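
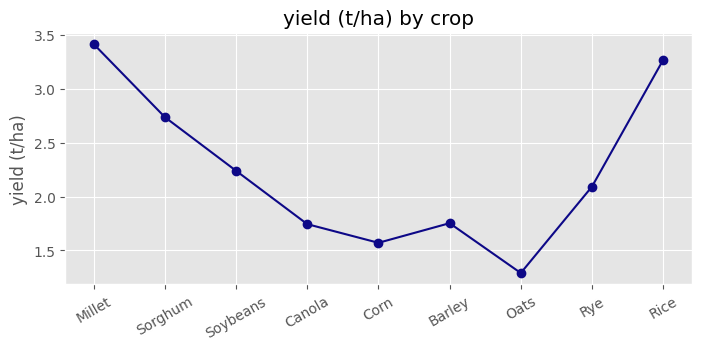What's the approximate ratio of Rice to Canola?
Rice ≈ 3.2, Canola ≈ 1.8; 3.2/1.8 ≈ 1.78.

≈ 1.78×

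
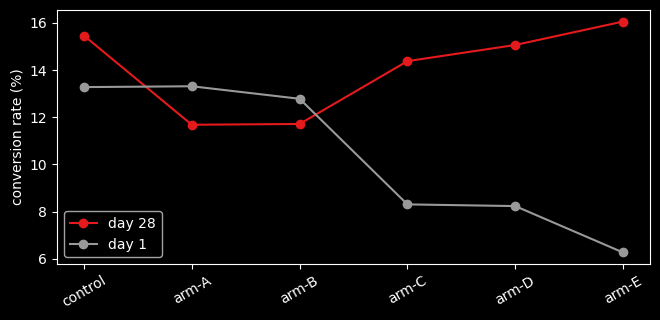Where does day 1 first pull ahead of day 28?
arm-A

control: day 1 ≈ 13 vs day 28 ≈ 15 (not yet); arm-A: day 1 ≈ 13 vs day 28 ≈ 12 (first crossover).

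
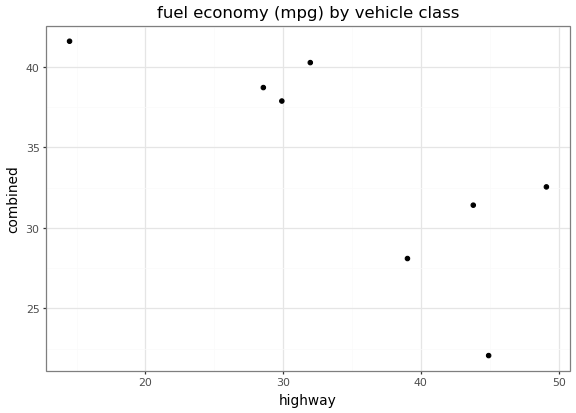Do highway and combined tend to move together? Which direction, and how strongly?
Points are negatively correlated; strong (|r| ≈ 0.8).

negative, strong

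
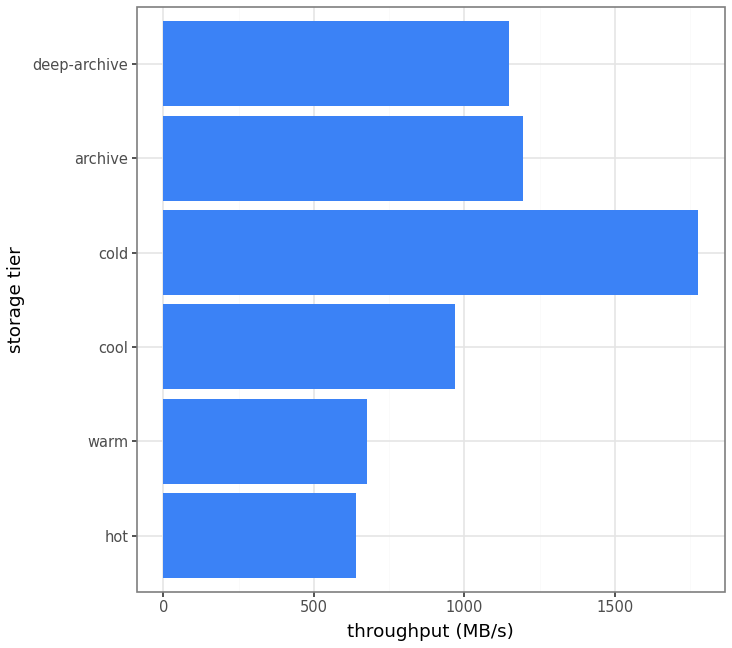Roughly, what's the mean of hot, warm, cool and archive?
≈ 850

(600 + 600 + 1000 + 1200) / 4 ≈ 850.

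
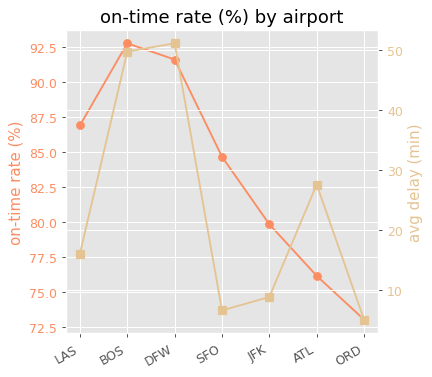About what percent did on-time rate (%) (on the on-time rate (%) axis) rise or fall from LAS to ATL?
LAS ≈ 86, ATL ≈ 76; (76 − 86) / 86 ≈ -11.6%.

≈ -11.6%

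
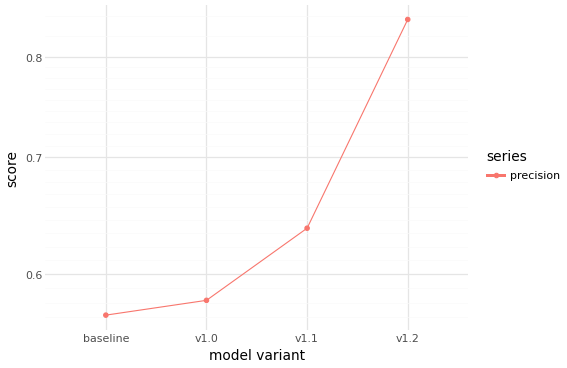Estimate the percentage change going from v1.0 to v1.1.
≈ +8.3%

v1.0 ≈ 0.60, v1.1 ≈ 0.65; (0.65 − 0.60) / 0.60 ≈ +8.3%.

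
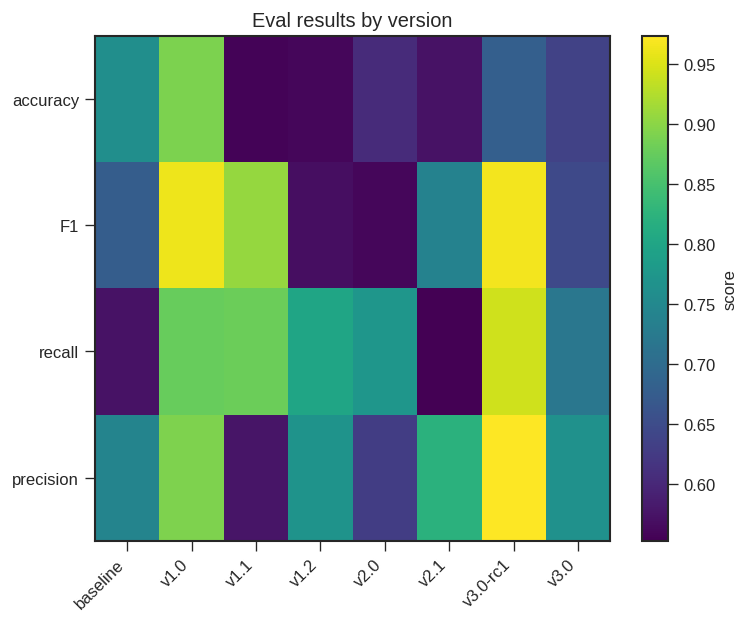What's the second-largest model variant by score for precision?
v1.0

Top 3 for precision: v3.0-rc1 ≈ 0.95, v1.0 ≈ 0.90, v2.1 ≈ 0.80.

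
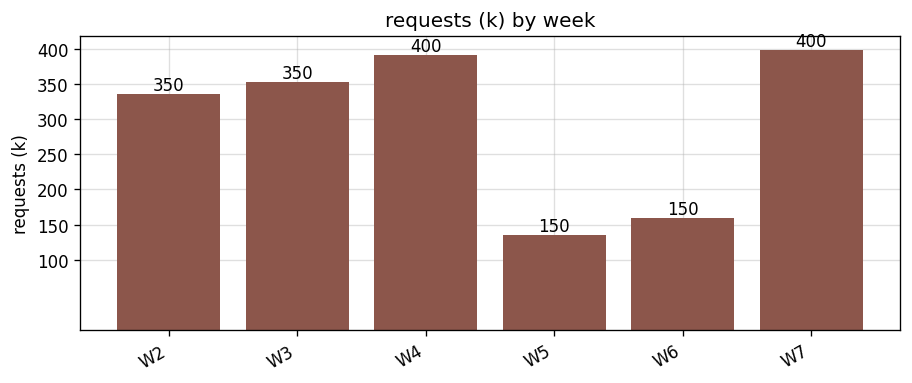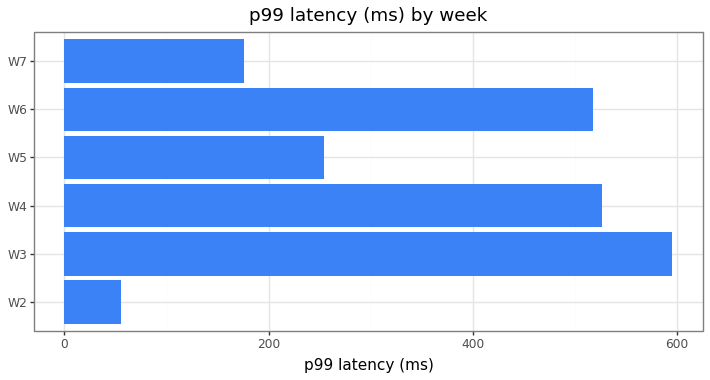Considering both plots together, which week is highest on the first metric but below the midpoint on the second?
Chart 2 median p99 latency (ms) ≈ 400; below-median weeks: W2, W5, W7. Among those, W7 has the highest requests (k) (≈ 400).

W7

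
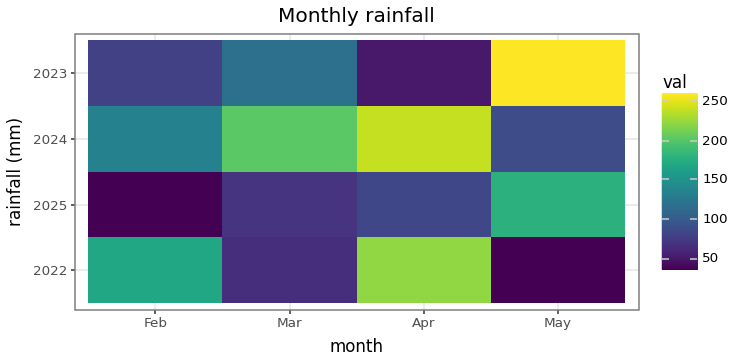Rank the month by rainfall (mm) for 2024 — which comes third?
Feb

Top 4 for 2024: Apr ≈ 240, Mar ≈ 200, Feb ≈ 140, May ≈ 80.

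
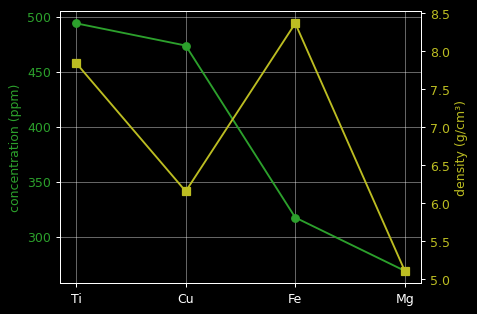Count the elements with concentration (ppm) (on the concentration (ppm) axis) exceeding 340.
2

Above 340: Ti, Cu.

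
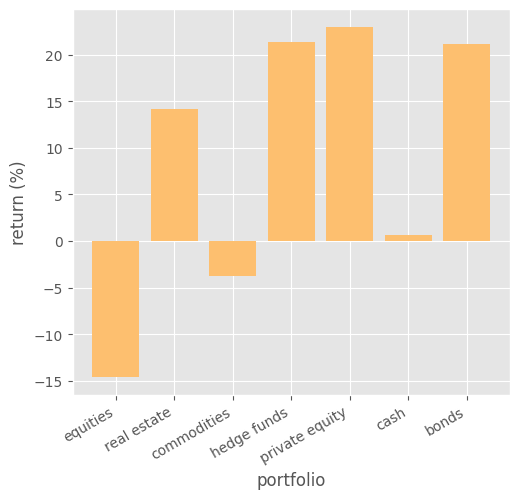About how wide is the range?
≈ 40

Max private equity ≈ 25, min equities ≈ -15; range ≈ 40.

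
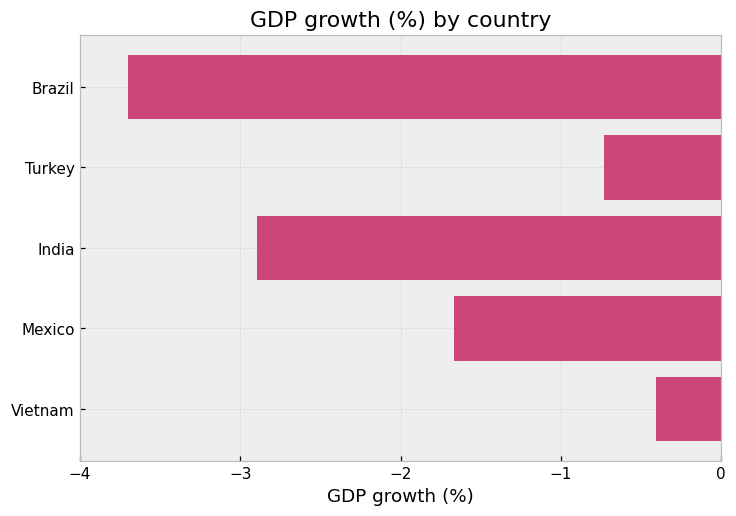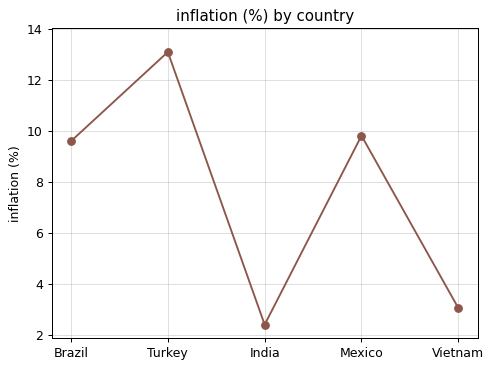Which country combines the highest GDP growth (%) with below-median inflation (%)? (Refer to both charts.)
Chart 2 median inflation (%) ≈ 10; below-median countries: India, Vietnam. Among those, Vietnam has the highest GDP growth (%) (≈ 0).

Vietnam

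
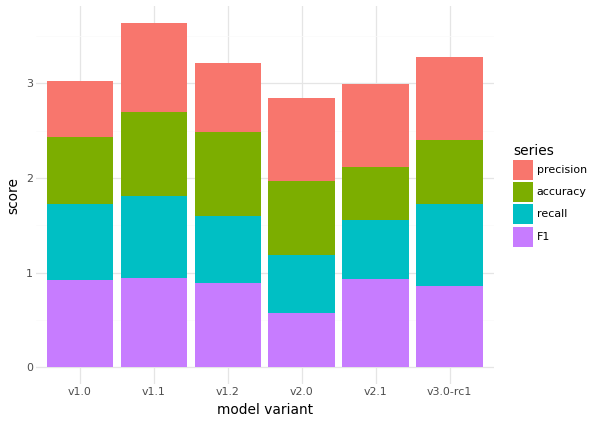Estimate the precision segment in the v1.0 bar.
precision top ≈ 3.0, bottom ≈ 2.5; segment ≈ 0.5.

≈ 0.5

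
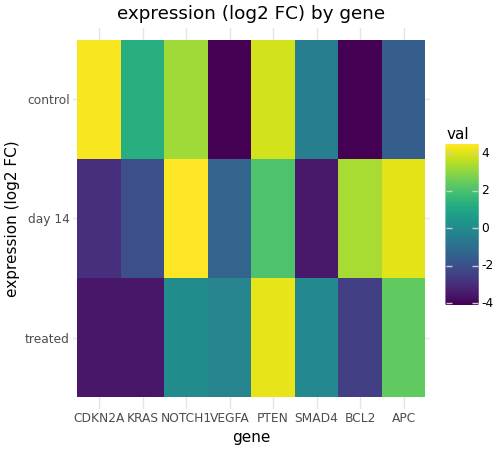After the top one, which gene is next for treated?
APC

Top 3 for treated: PTEN ≈ 4, APC ≈ 2, NOTCH1 ≈ 0.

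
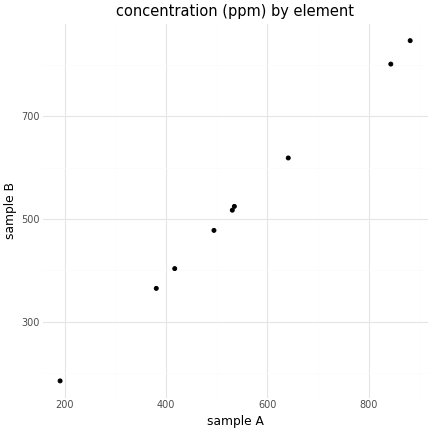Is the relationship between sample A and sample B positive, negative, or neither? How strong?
positive, strong

Points are positively correlated; strong (|r| ≈ 1.0).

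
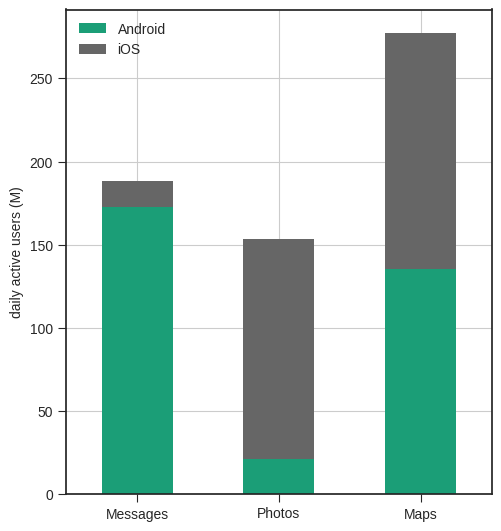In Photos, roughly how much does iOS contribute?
≈ 125

iOS top ≈ 150, bottom ≈ 25; segment ≈ 125.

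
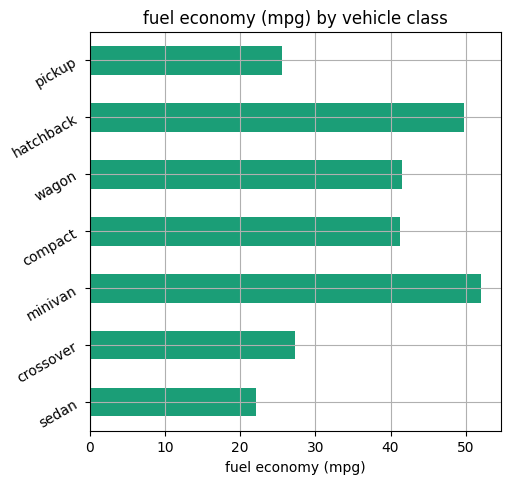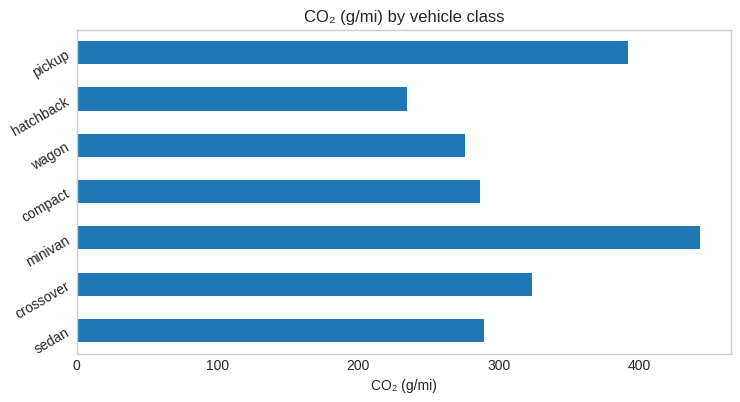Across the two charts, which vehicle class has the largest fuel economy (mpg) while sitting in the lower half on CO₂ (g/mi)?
hatchback

Chart 2 median CO₂ (g/mi) ≈ 300; below-median vehicle classes: compact, wagon, hatchback. Among those, hatchback has the highest fuel economy (mpg) (≈ 50).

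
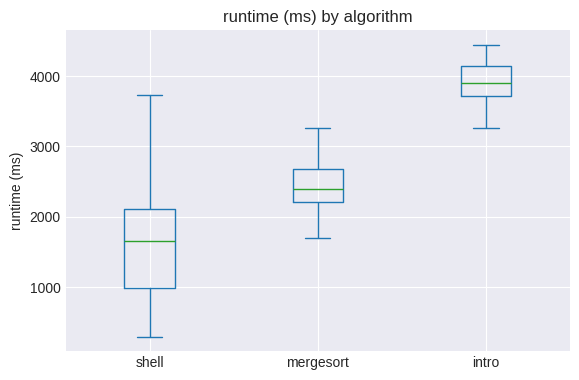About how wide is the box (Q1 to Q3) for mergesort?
Q3 ≈ 2500, Q1 ≈ 2000; IQR ≈ 500.

≈ 500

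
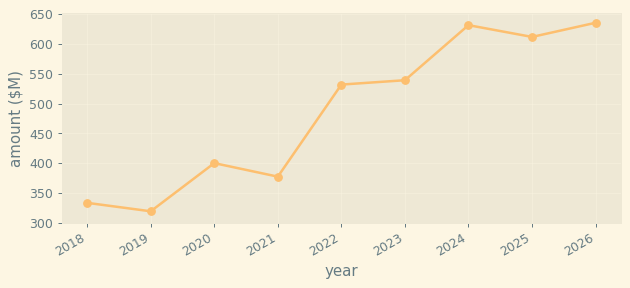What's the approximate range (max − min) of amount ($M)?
Max 2026 ≈ 650, min 2019 ≈ 300; range ≈ 350.

≈ 350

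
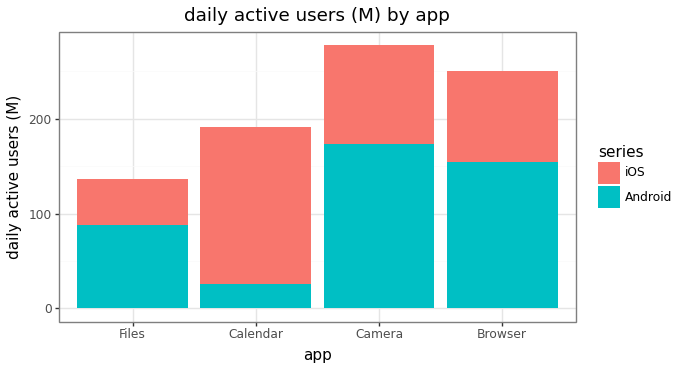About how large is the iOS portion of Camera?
iOS top ≈ 275, bottom ≈ 175; segment ≈ 100.

≈ 100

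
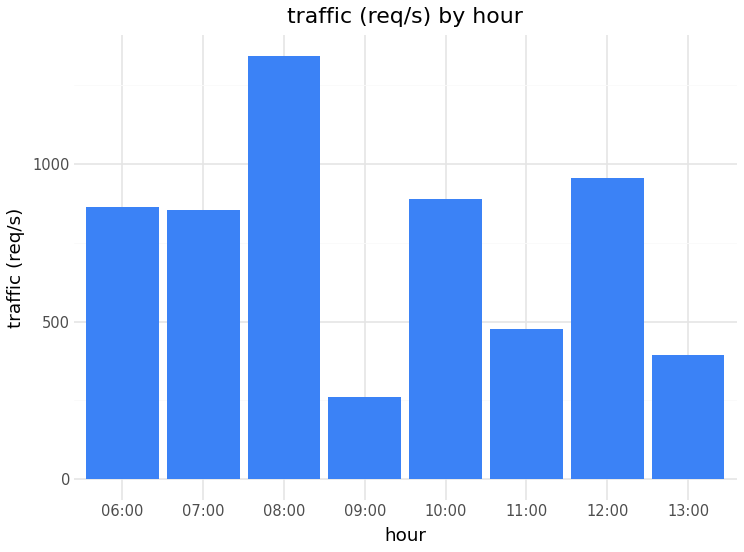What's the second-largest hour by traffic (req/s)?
Top 3: 08:00 ≈ 1400, 12:00 ≈ 1000, 10:00 ≈ 800.

12:00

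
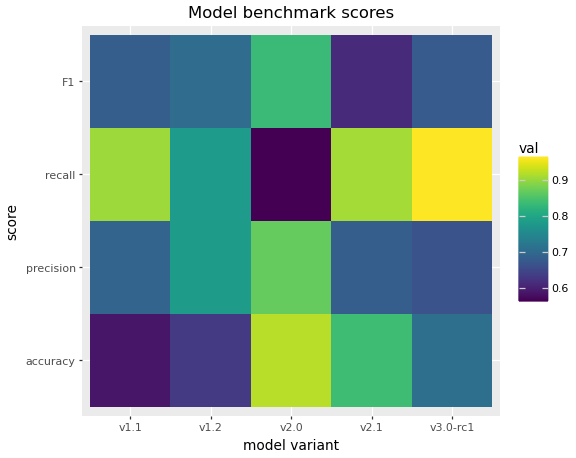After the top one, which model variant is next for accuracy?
v2.1

Top 3 for accuracy: v2.0 ≈ 0.90, v2.1 ≈ 0.85, v3.0-rc1 ≈ 0.70.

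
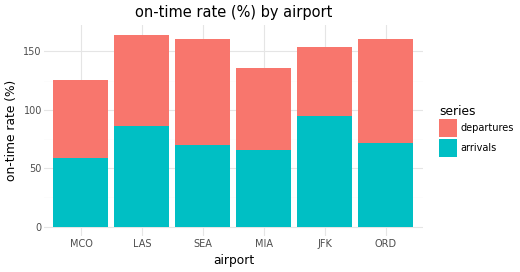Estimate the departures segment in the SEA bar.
≈ 100

departures top ≈ 160, bottom ≈ 60; segment ≈ 100.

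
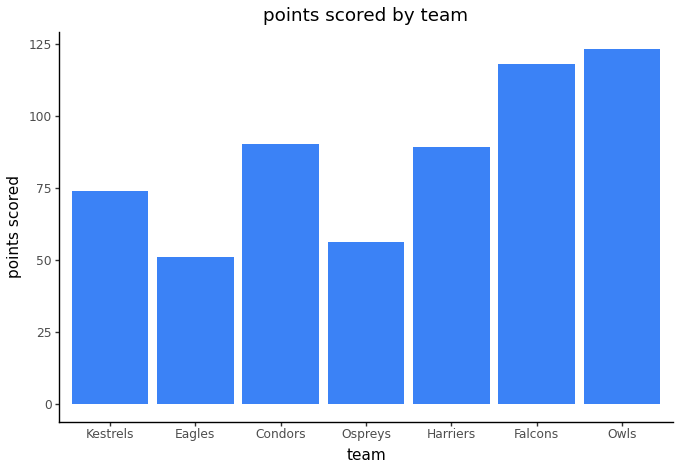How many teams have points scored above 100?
Above 100: Falcons, Owls.

2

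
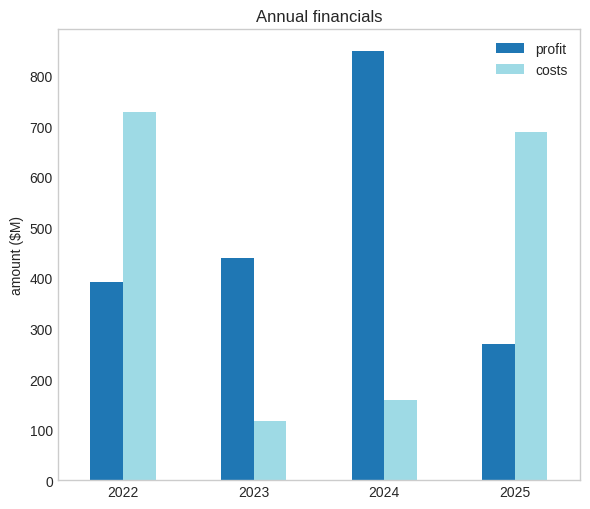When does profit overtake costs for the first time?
2023

2022: profit ≈ 400 vs costs ≈ 700 (not yet); 2023: profit ≈ 400 vs costs ≈ 100 (first crossover).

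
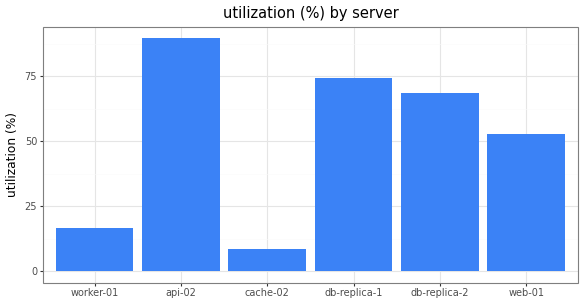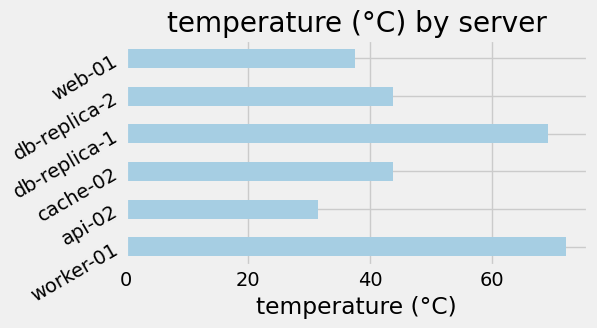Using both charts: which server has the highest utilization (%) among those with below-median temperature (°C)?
api-02

Chart 2 median temperature (°C) ≈ 40; below-median servers: api-02, db-replica-2, web-01. Among those, api-02 has the highest utilization (%) (≈ 90).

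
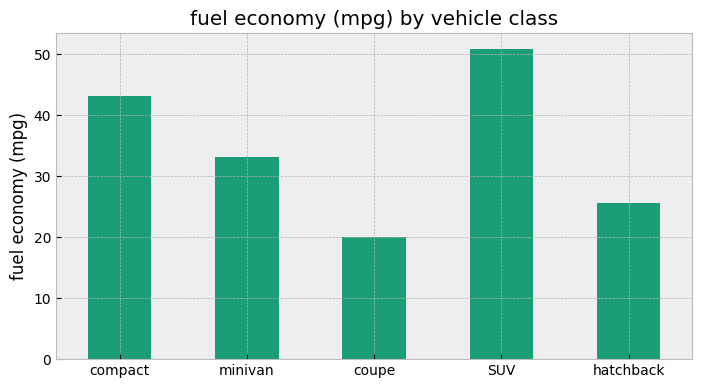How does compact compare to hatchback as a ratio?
compact ≈ 45, hatchback ≈ 25; 45/25 ≈ 1.8.

≈ 1.8×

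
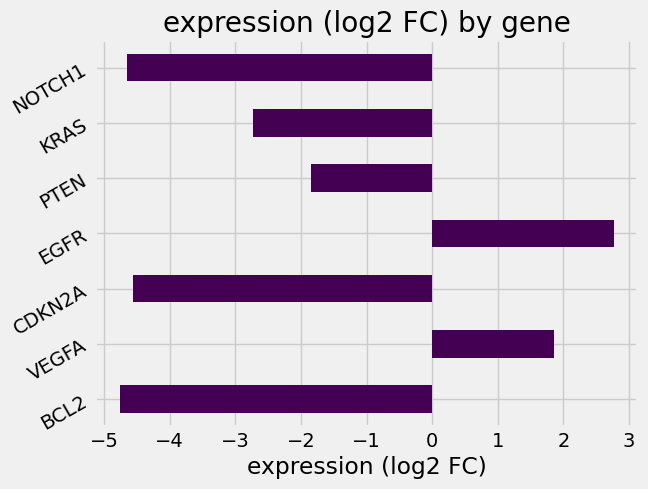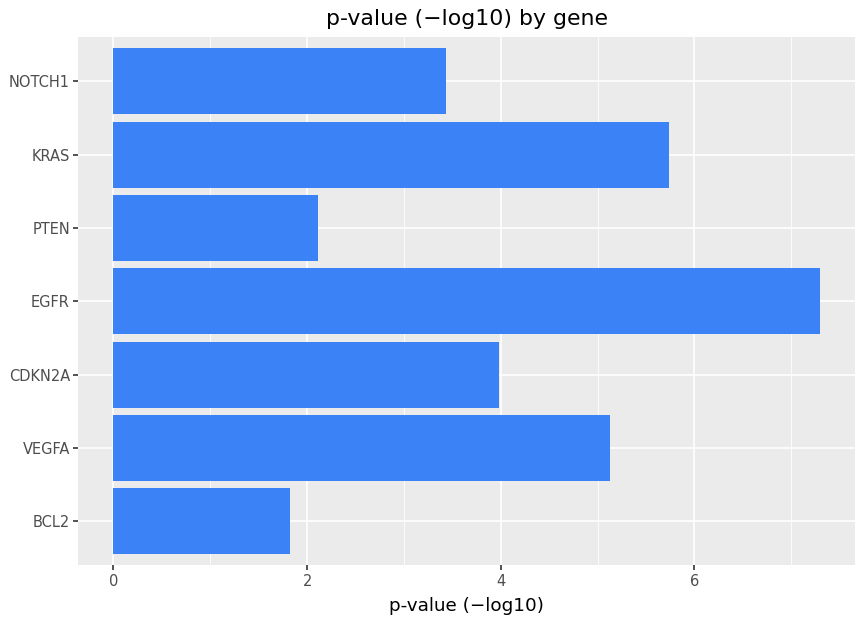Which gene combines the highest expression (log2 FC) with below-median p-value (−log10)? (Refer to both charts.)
Chart 2 median p-value (−log10) ≈ 4; below-median genes: BCL2, PTEN, NOTCH1. Among those, PTEN has the highest expression (log2 FC) (≈ -2).

PTEN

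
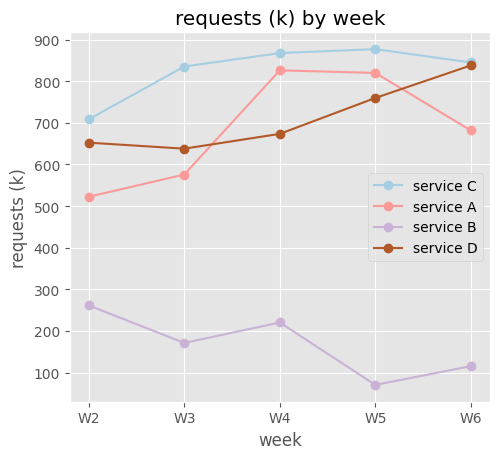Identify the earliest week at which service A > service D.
W4

W3: service A ≈ 600 vs service D ≈ 600 (not yet); W4: service A ≈ 800 vs service D ≈ 700 (first crossover).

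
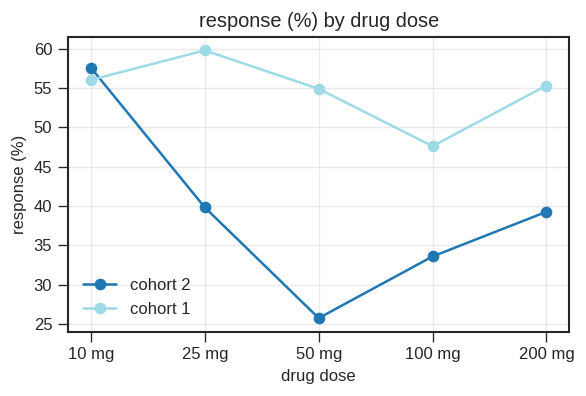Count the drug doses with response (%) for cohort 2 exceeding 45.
Above 45: 10 mg.

1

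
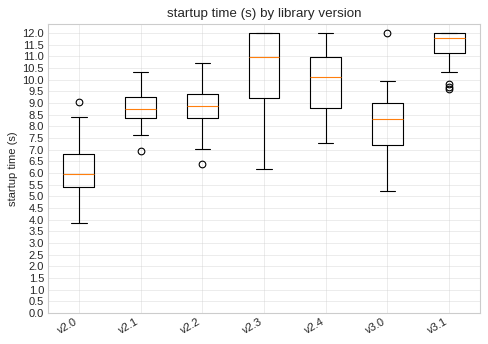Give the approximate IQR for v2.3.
≈ 3.0

Q3 ≈ 12.0, Q1 ≈ 9.0; IQR ≈ 3.0.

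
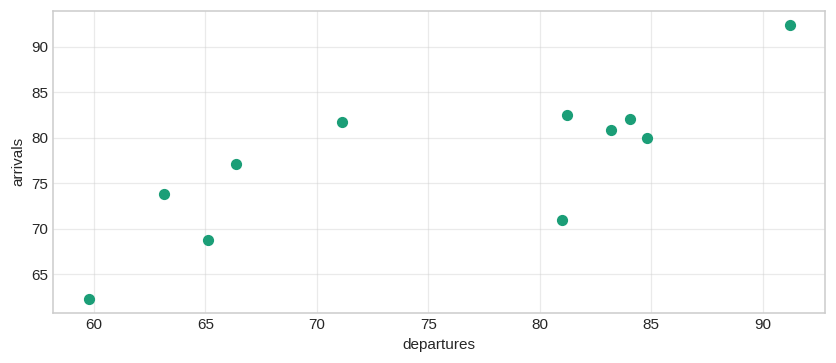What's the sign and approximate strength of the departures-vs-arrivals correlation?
positive, strong

Points are positively correlated; strong (|r| ≈ 0.8).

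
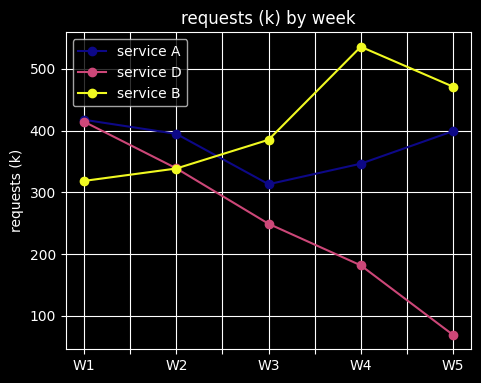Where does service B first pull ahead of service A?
W2: service B ≈ 350 vs service A ≈ 400 (not yet); W3: service B ≈ 400 vs service A ≈ 300 (first crossover).

W3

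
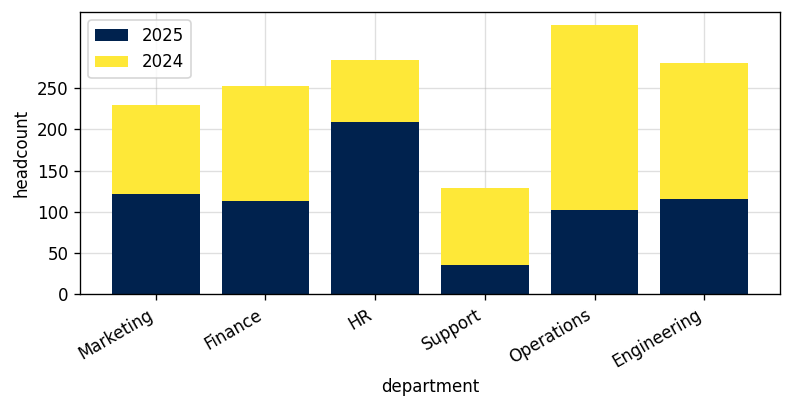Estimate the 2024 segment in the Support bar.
≈ 100

2024 top ≈ 150, bottom ≈ 50; segment ≈ 100.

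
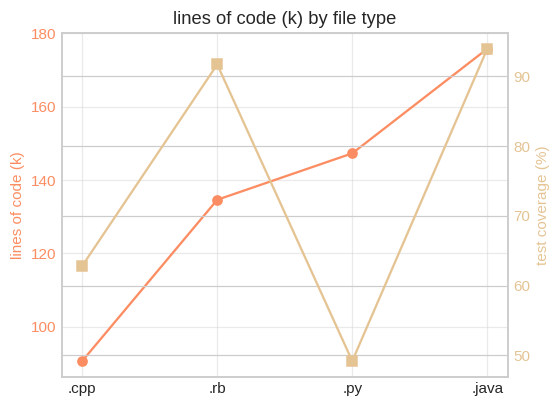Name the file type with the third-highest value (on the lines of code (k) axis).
Top 4 (on the lines of code (k) axis): .java ≈ 180, .py ≈ 150, .rb ≈ 130, .cpp ≈ 90.

.rb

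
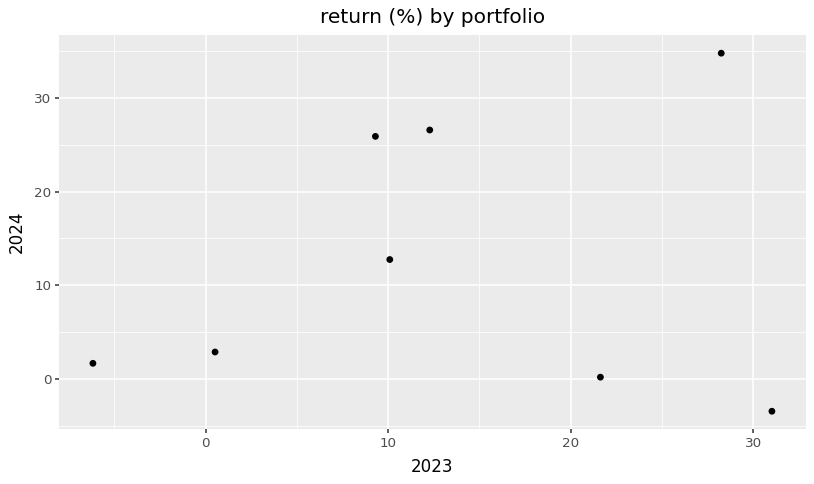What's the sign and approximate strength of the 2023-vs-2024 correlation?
no clear correlation

Points are roughly uncorrelated; weak (|r| ≈ 0.2).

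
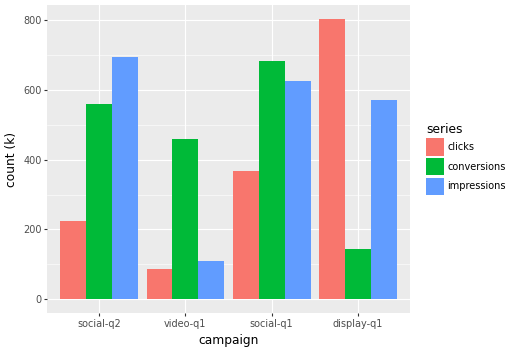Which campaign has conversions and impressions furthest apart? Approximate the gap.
display-q1: conversions ≈ 100, impressions ≈ 600 → gap ≈ 500. Next-largest (video-q1) is only ≈ 400.

display-q1, ≈ 500 k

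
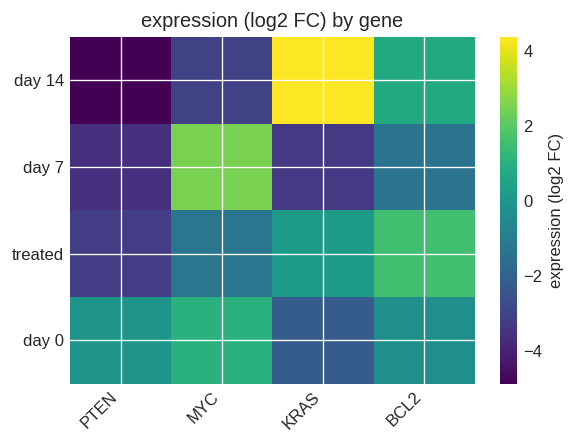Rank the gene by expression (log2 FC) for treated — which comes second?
Top 3 for treated: BCL2 ≈ 2, KRAS ≈ 0, MYC ≈ -1.

KRAS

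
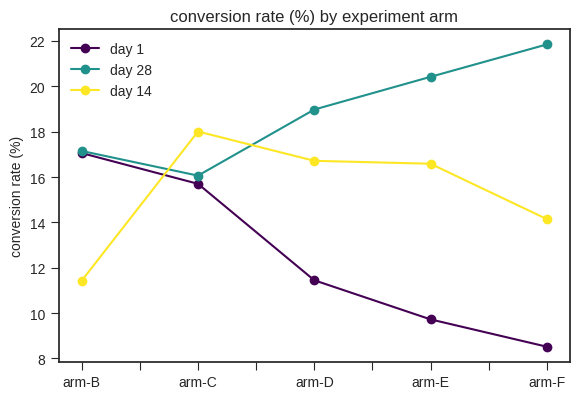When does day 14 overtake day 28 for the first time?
arm-C

arm-B: day 14 ≈ 12 vs day 28 ≈ 18 (not yet); arm-C: day 14 ≈ 18 vs day 28 ≈ 16 (first crossover).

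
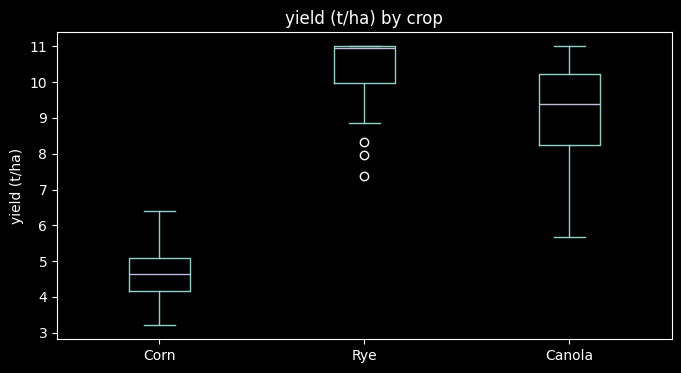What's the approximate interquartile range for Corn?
Q3 ≈ 5.0, Q1 ≈ 4.0; IQR ≈ 1.0.

≈ 1.0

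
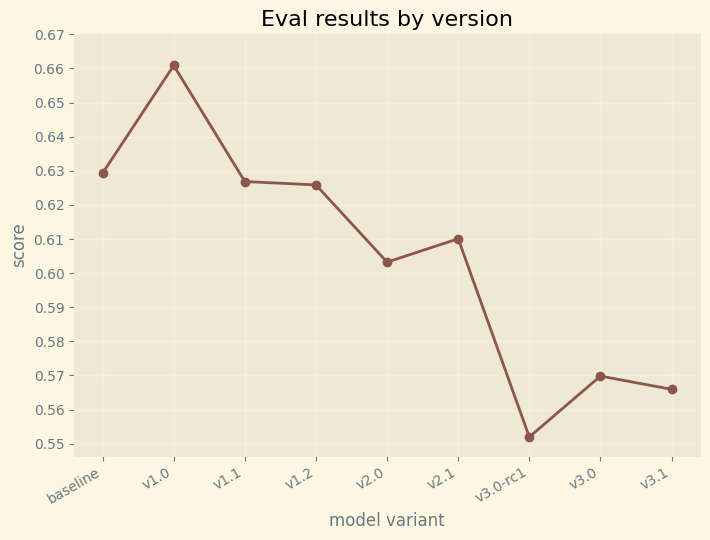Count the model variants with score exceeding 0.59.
6

Above 0.59: baseline, v1.0, v1.1, v1.2, v2.0, v2.1.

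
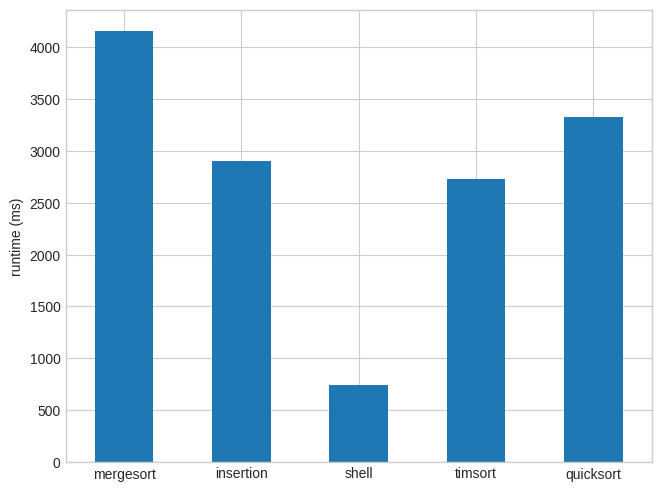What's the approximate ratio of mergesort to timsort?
≈ 1.6×

mergesort ≈ 4000, timsort ≈ 2500; 4000/2500 ≈ 1.6.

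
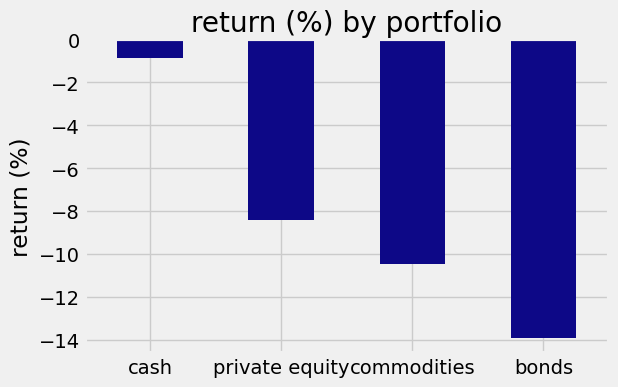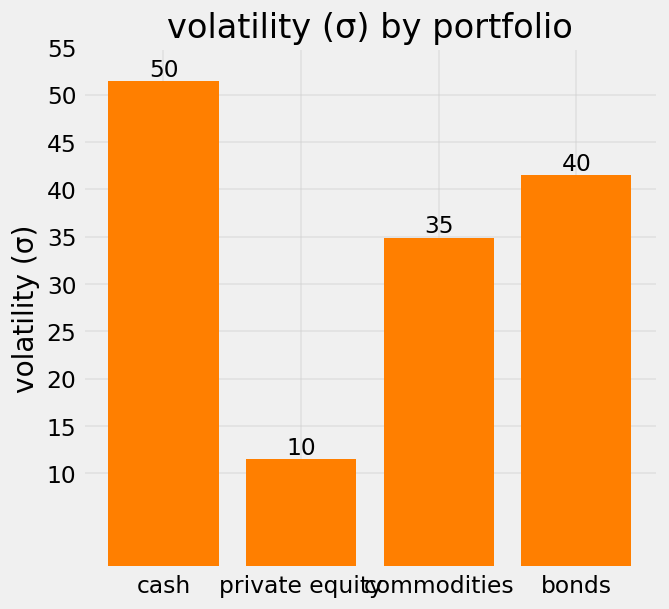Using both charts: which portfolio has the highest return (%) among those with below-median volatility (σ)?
Chart 2 median volatility (σ) ≈ 40; below-median portfolios: private equity, commodities. Among those, private equity has the highest return (%) (≈ -8).

private equity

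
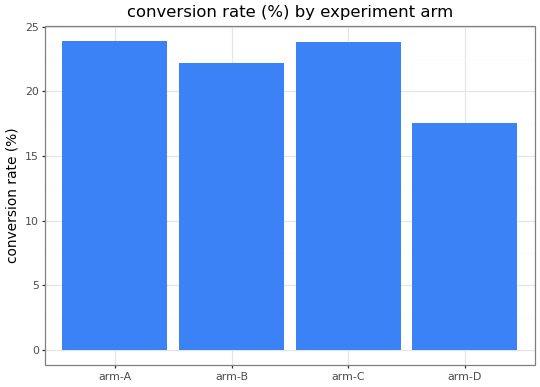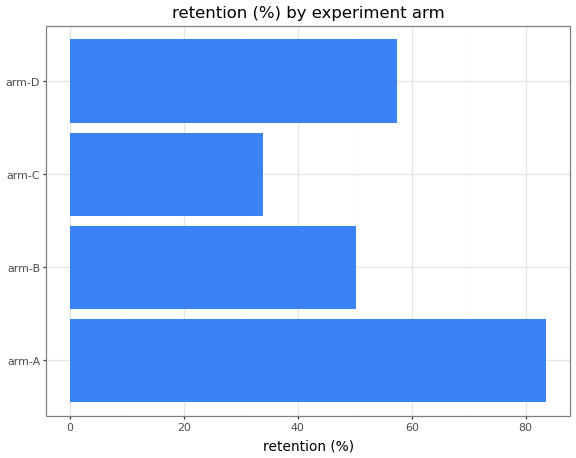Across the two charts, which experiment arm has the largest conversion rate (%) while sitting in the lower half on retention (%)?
arm-C

Chart 2 median retention (%) ≈ 50; below-median experiment arms: arm-B, arm-C. Among those, arm-C has the highest conversion rate (%) (≈ 25).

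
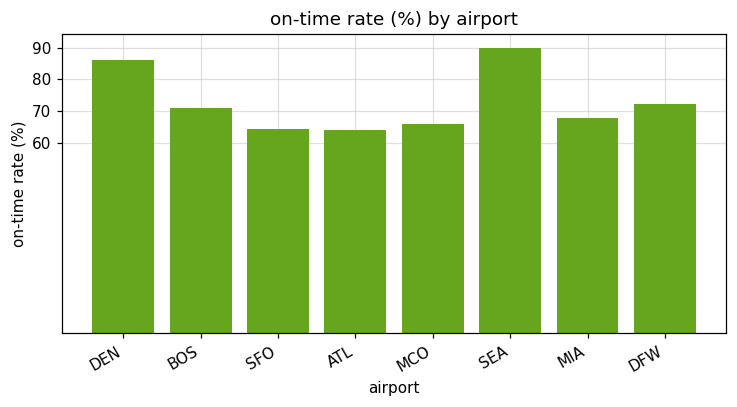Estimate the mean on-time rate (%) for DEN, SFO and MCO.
(90 + 60 + 70) / 3 ≈ 73.

≈ 73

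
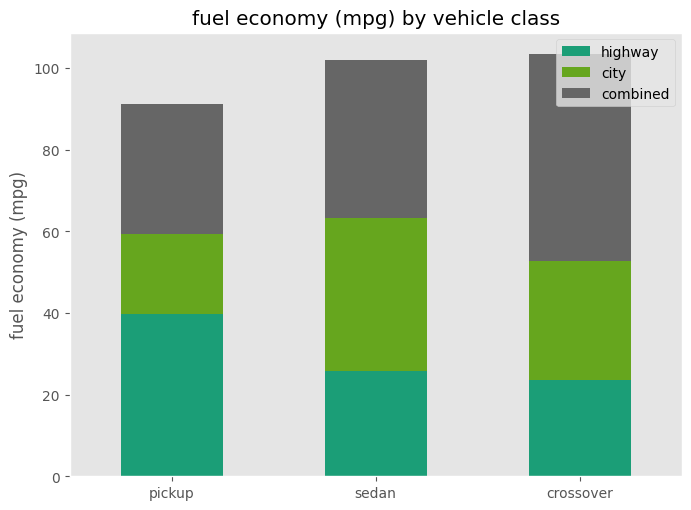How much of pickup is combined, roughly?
combined top ≈ 90, bottom ≈ 60; segment ≈ 30.

≈ 30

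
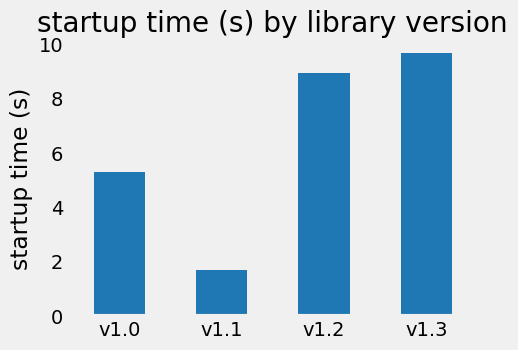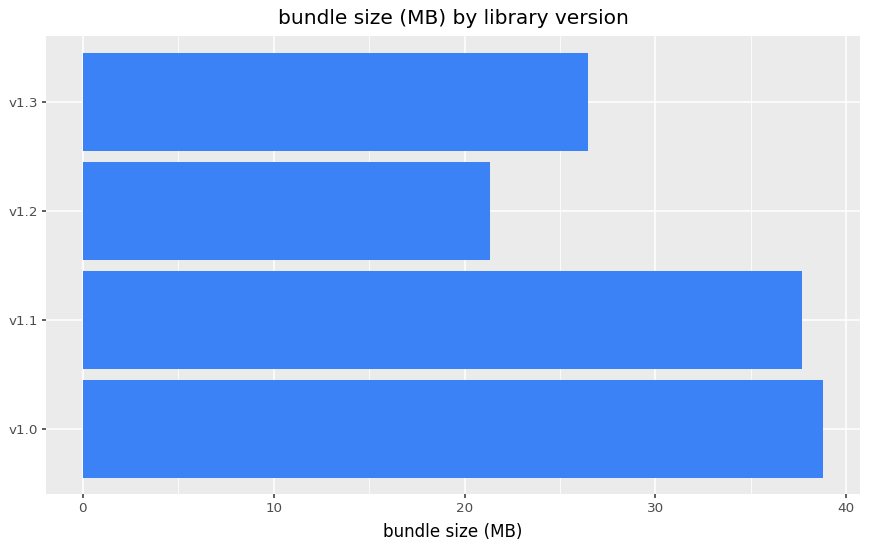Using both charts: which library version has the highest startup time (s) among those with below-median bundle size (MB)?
v1.3

Chart 2 median bundle size (MB) ≈ 30; below-median library versions: v1.2, v1.3. Among those, v1.3 has the highest startup time (s) (≈ 10).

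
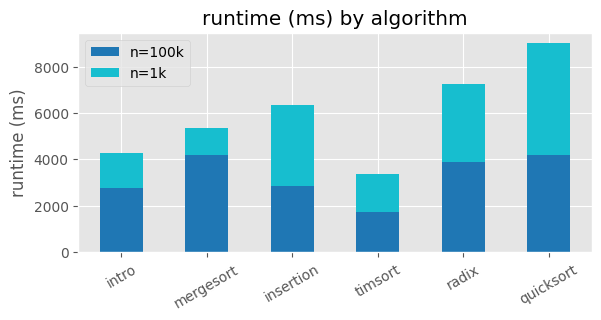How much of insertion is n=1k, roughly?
n=1k top ≈ 6000, bottom ≈ 3000; segment ≈ 3000.

≈ 3000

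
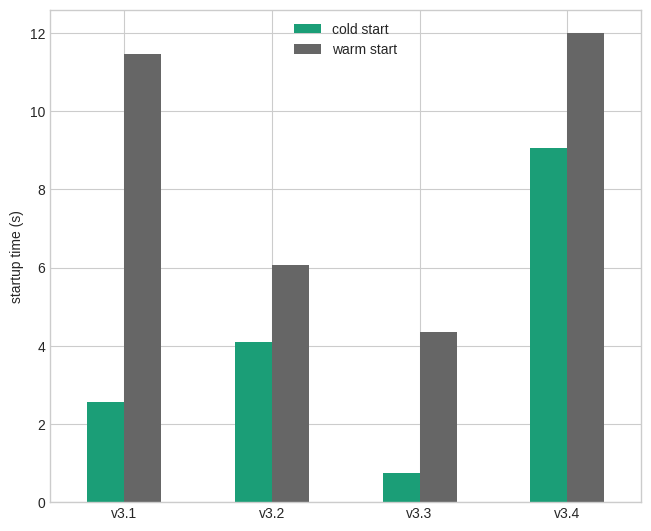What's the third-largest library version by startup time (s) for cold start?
Top 4 for cold start: v3.4 ≈ 9, v3.2 ≈ 4, v3.1 ≈ 3, v3.3 ≈ 1.

v3.1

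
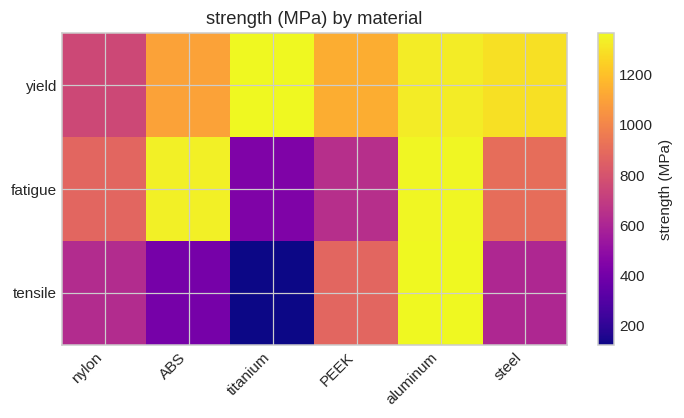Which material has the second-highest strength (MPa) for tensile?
Top 3 for tensile: aluminum ≈ 1400, PEEK ≈ 800, nylon ≈ 600.

PEEK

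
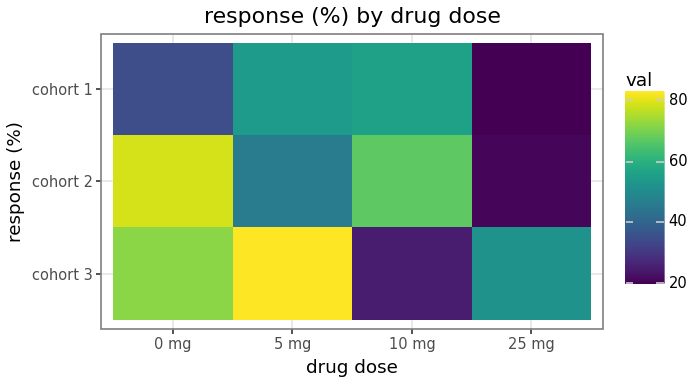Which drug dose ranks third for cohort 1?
0 mg

Top 4 for cohort 1: 10 mg ≈ 60, 5 mg ≈ 50, 0 mg ≈ 30, 25 mg ≈ 20.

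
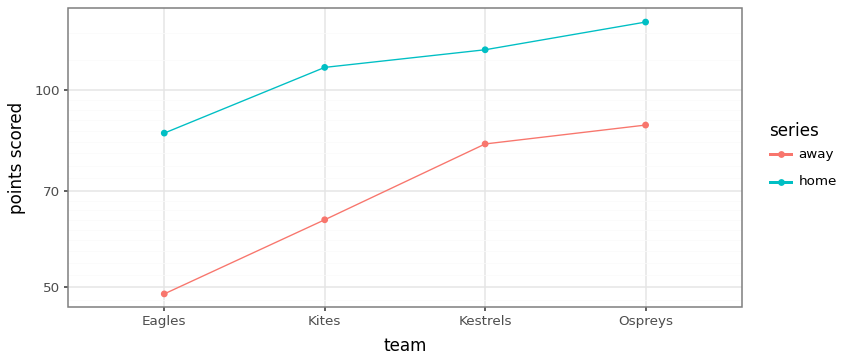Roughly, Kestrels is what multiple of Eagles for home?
Kestrels ≈ 120, Eagles ≈ 90; 120/90 ≈ 1.33.

≈ 1.33×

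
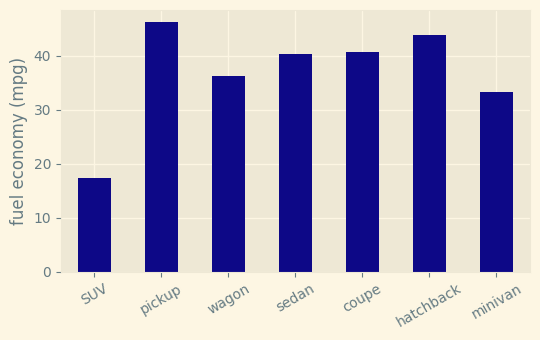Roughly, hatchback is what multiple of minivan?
hatchback ≈ 45, minivan ≈ 35; 45/35 ≈ 1.29.

≈ 1.29×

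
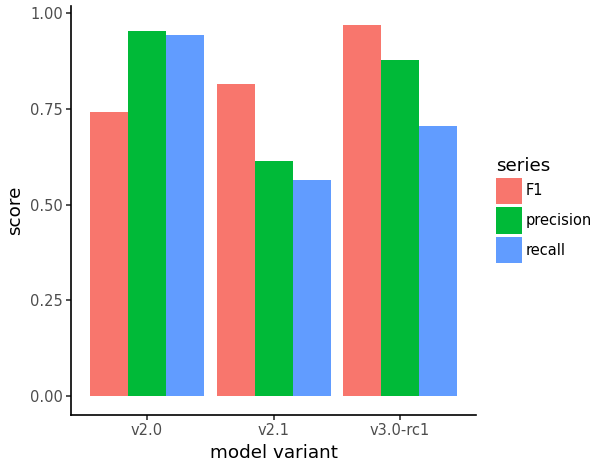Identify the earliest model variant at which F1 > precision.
v2.0: F1 ≈ 0.7 vs precision ≈ 1.0 (not yet); v2.1: F1 ≈ 0.8 vs precision ≈ 0.6 (first crossover).

v2.1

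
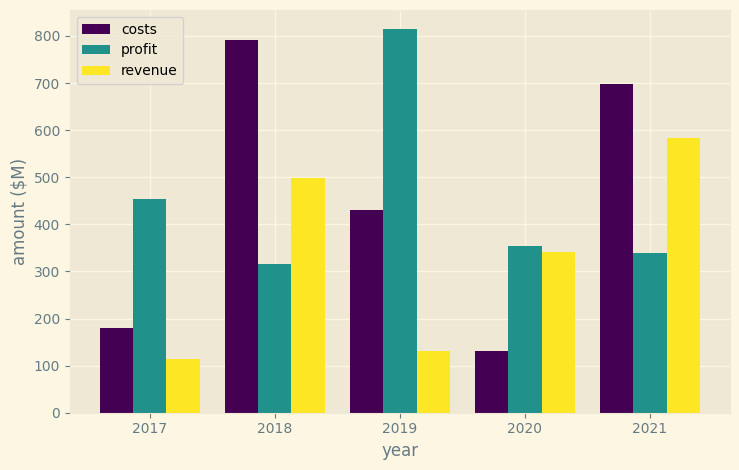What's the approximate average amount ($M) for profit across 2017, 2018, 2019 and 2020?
(500 + 300 + 800 + 400) / 4 ≈ 500.

≈ 500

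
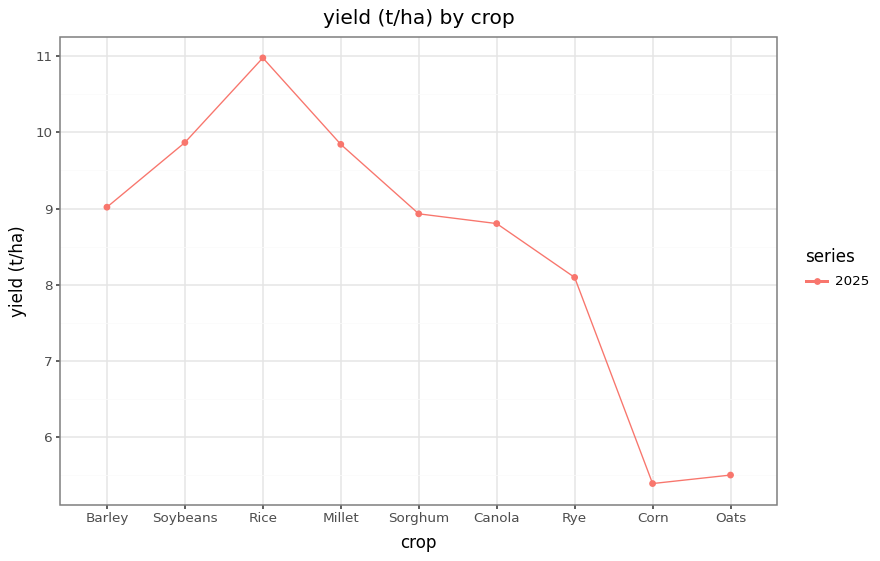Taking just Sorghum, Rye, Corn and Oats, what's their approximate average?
(9.0 + 8.0 + 5.5 + 5.5) / 4 ≈ 7.

≈ 7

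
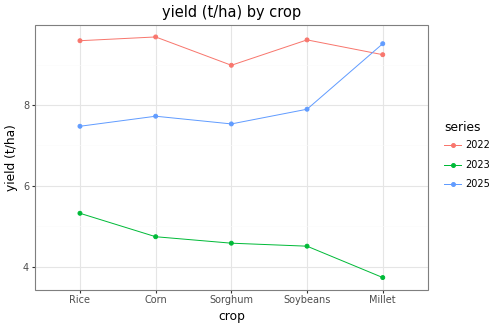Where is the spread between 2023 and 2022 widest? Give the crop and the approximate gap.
Millet, ≈ 5.5 t/ha

Millet: 2023 ≈ 3.5, 2022 ≈ 9.0 → gap ≈ 5.5. Next-largest (Soybeans) is only ≈ 5.0.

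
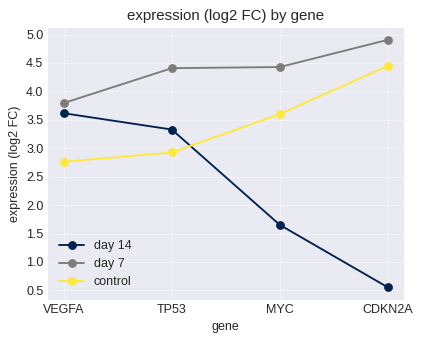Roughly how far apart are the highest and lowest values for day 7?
≈ 1.0

Max CDKN2A ≈ 5.0, min VEGFA ≈ 4.0; range ≈ 1.0.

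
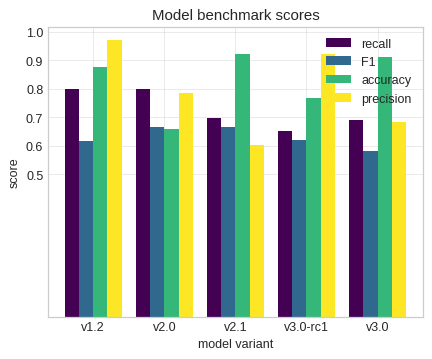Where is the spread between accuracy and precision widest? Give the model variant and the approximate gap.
v2.1, ≈ 0.3

v2.1: accuracy ≈ 0.9, precision ≈ 0.6 → gap ≈ 0.3. Next-largest (v3.0) is only ≈ 0.2.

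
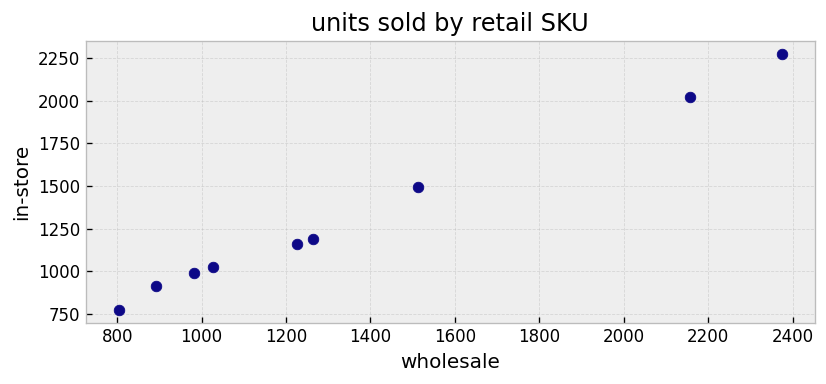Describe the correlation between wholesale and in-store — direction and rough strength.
positive, strong

Points are positively correlated; strong (|r| ≈ 1.0).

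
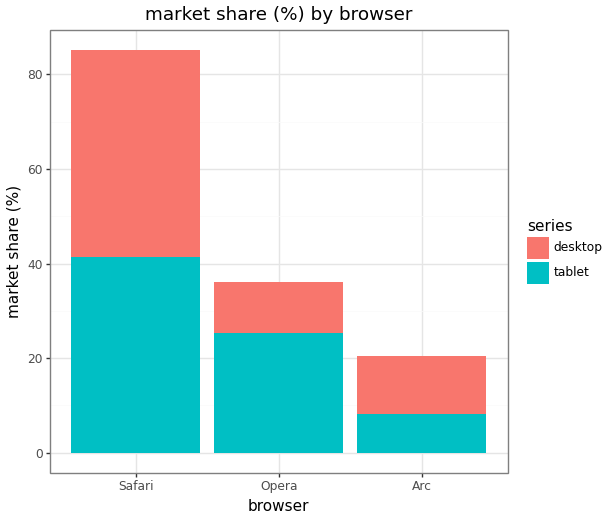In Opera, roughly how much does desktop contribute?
desktop top ≈ 40, bottom ≈ 30; segment ≈ 10.

≈ 10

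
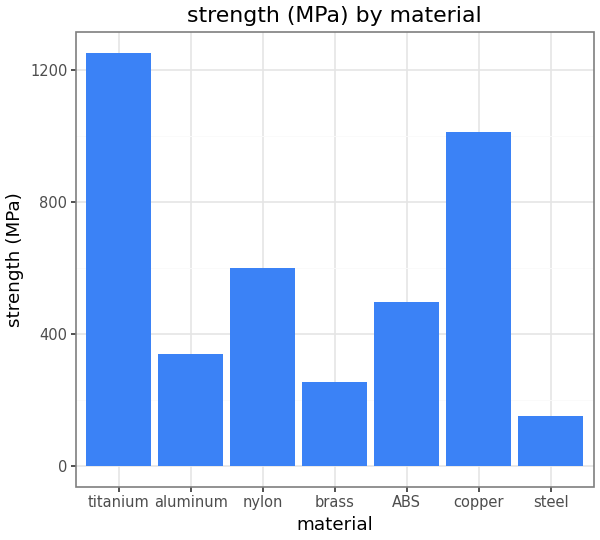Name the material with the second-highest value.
Top 3: titanium ≈ 1200, copper ≈ 1000, nylon ≈ 600.

copper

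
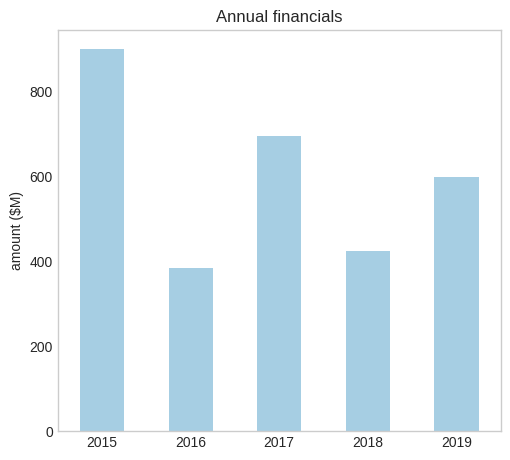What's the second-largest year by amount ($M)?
2017

Top 3: 2015 ≈ 900, 2017 ≈ 700, 2019 ≈ 600.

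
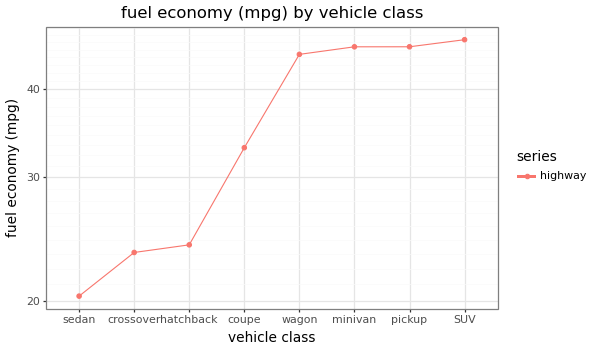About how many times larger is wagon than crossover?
≈ 1.8×

wagon ≈ 45, crossover ≈ 25; 45/25 ≈ 1.8.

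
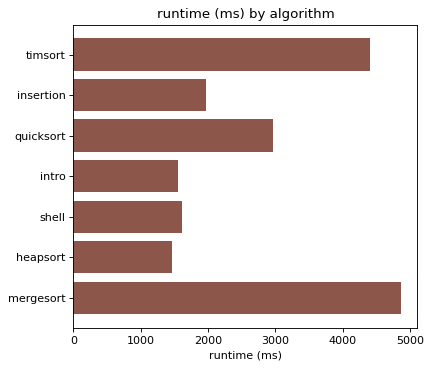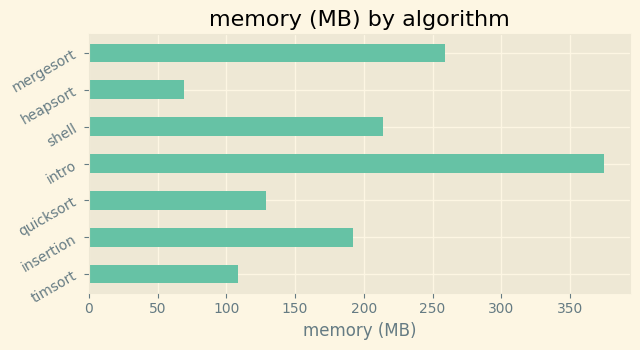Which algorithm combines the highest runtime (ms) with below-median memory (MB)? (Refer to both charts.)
timsort

Chart 2 median memory (MB) ≈ 200; below-median algorithms: timsort, quicksort, heapsort. Among those, timsort has the highest runtime (ms) (≈ 4500).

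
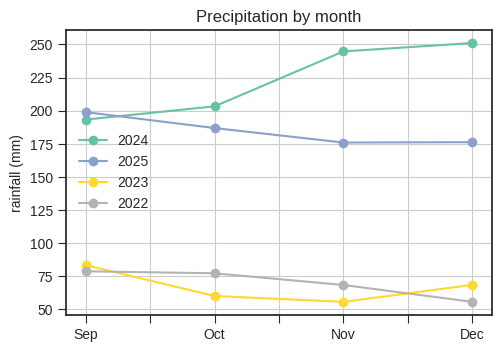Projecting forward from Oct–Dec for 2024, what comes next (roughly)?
≈ 290

Last three: 200, 240, 260 → slope ≈ 30/step → next ≈ 290.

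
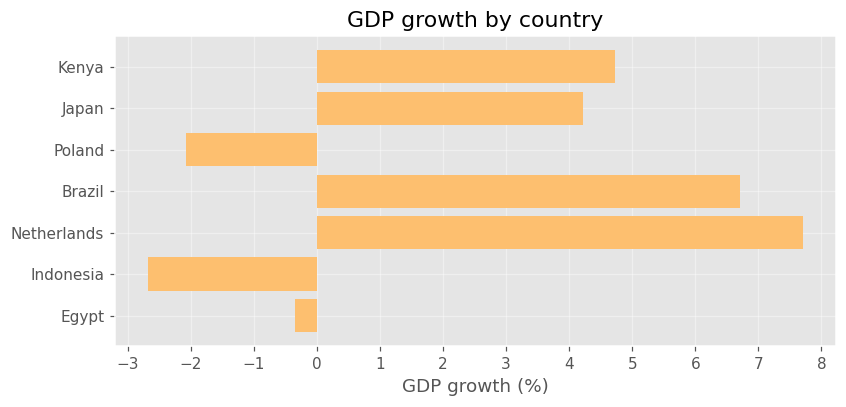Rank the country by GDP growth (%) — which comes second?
Brazil

Top 3: Netherlands ≈ 8, Brazil ≈ 7, Kenya ≈ 5.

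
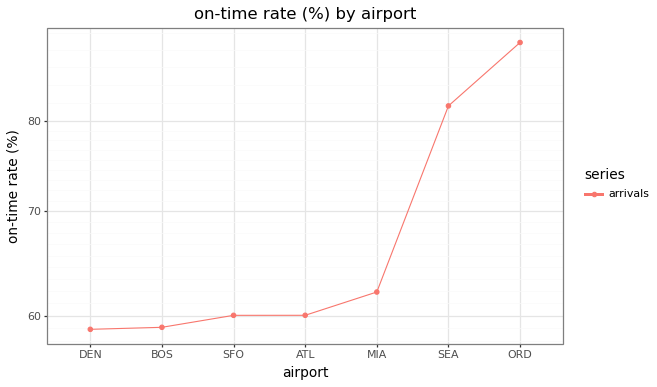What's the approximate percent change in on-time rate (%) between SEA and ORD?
≈ +12.5%

SEA ≈ 80, ORD ≈ 90; (90 − 80) / 80 ≈ +12.5%.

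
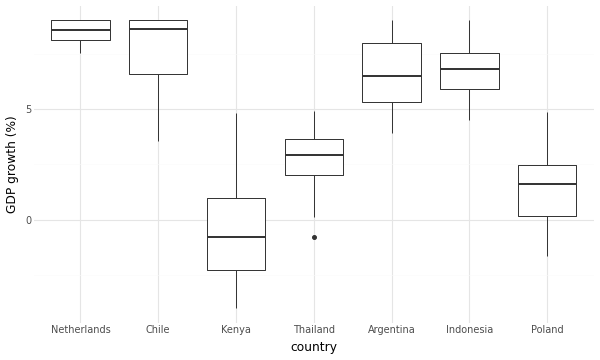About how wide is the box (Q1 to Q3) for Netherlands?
≈ 1

Q3 ≈ 9, Q1 ≈ 8; IQR ≈ 1.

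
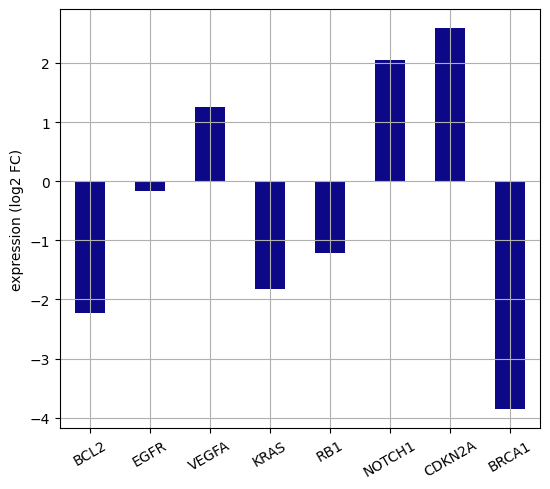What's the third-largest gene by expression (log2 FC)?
Top 4: CDKN2A ≈ 3, NOTCH1 ≈ 2, VEGFA ≈ 1, EGFR ≈ 0.

VEGFA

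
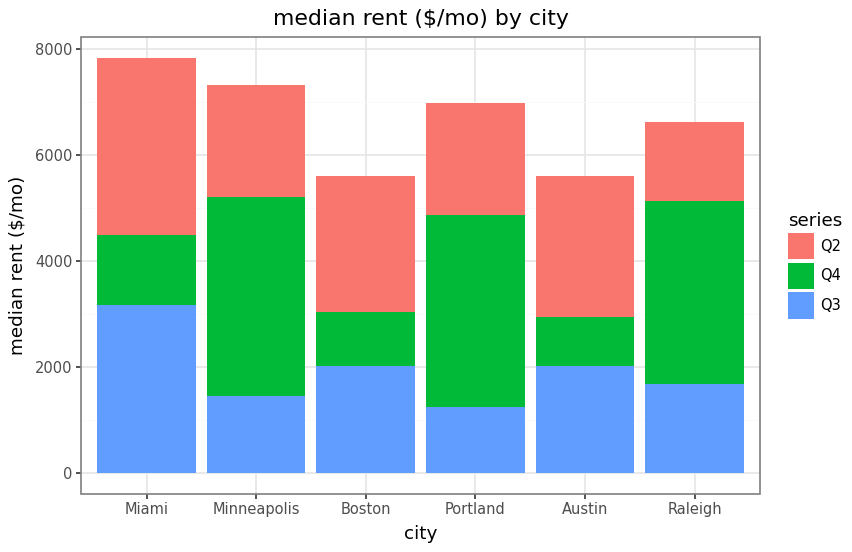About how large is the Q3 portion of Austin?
Q3 top ≈ 2000, bottom ≈ 0; segment ≈ 2000.

≈ 2000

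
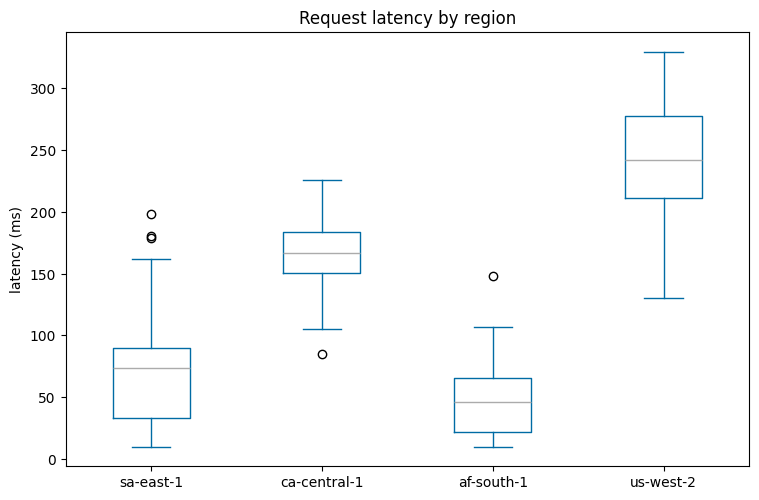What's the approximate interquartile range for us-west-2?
≈ 60

Q3 ≈ 280, Q1 ≈ 220; IQR ≈ 60.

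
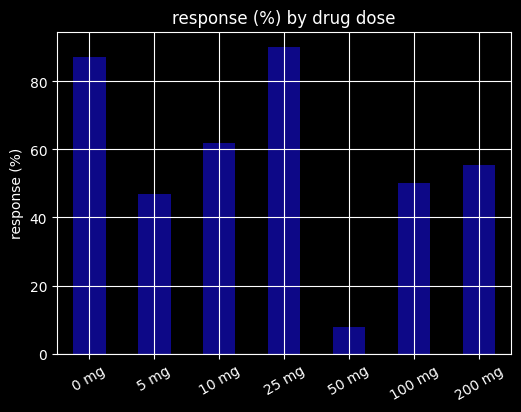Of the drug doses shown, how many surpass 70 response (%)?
Above 70: 0 mg, 25 mg.

2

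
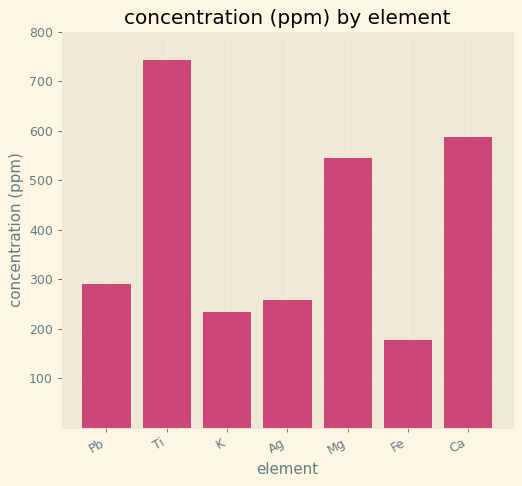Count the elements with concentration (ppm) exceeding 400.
Above 400: Ti, Mg, Ca.

3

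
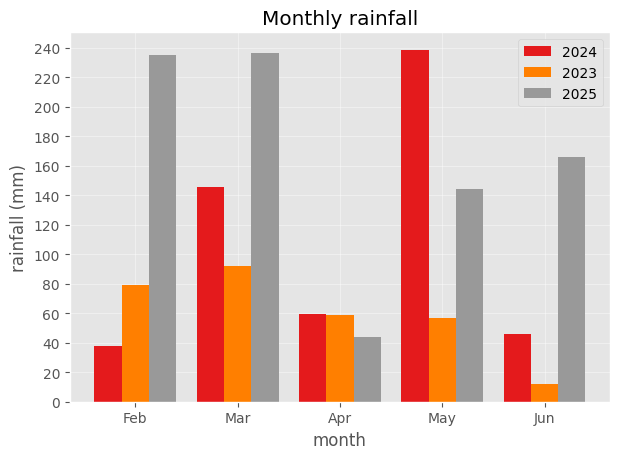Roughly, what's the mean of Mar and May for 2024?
≈ 190

(140 + 240) / 2 ≈ 190.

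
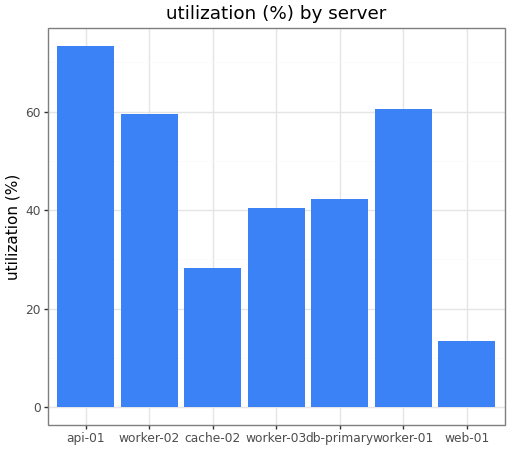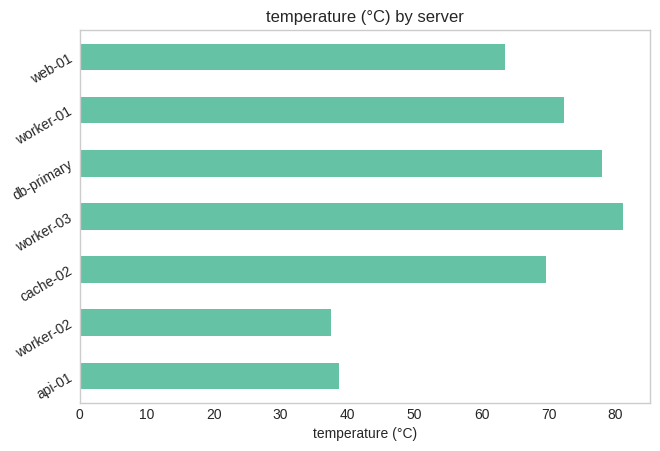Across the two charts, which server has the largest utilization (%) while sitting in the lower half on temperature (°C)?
api-01

Chart 2 median temperature (°C) ≈ 70; below-median servers: api-01, worker-02, web-01. Among those, api-01 has the highest utilization (%) (≈ 70).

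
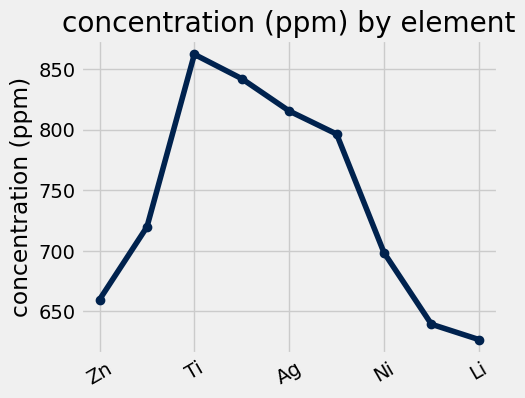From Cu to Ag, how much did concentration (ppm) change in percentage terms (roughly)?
Cu ≈ 720, Ag ≈ 820; (820 − 720) / 720 ≈ +13.9%.

≈ +13.9%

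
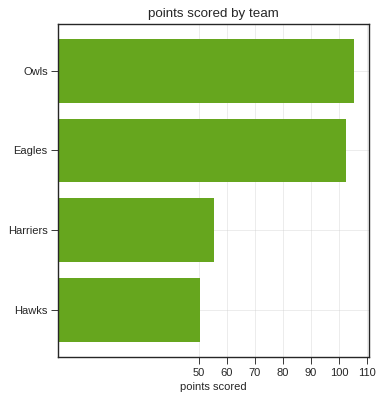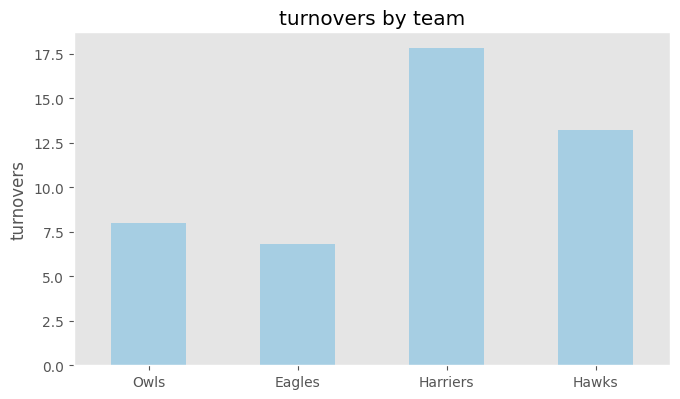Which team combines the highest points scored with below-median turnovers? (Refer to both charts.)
Owls

Chart 2 median turnovers ≈ 10; below-median teams: Owls, Eagles. Among those, Owls has the highest points scored (≈ 110).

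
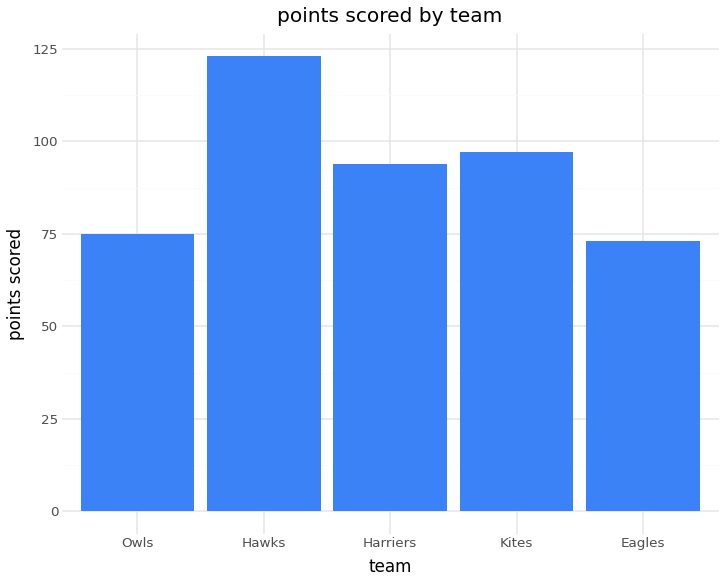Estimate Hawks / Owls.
Hawks ≈ 120, Owls ≈ 80; 120/80 ≈ 1.5.

≈ 1.5×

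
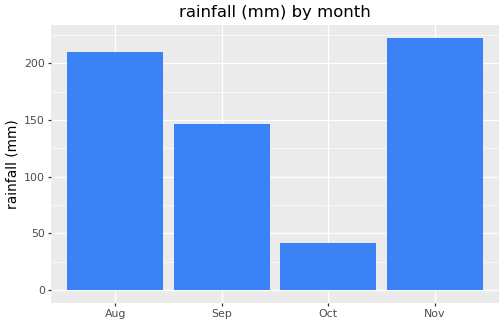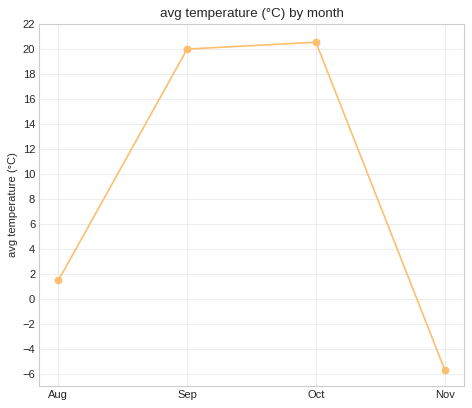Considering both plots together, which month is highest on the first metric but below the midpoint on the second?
Chart 2 median avg temperature (°C) ≈ 10; below-median months: Aug, Nov. Among those, Nov has the highest rainfall (mm) (≈ 225).

Nov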